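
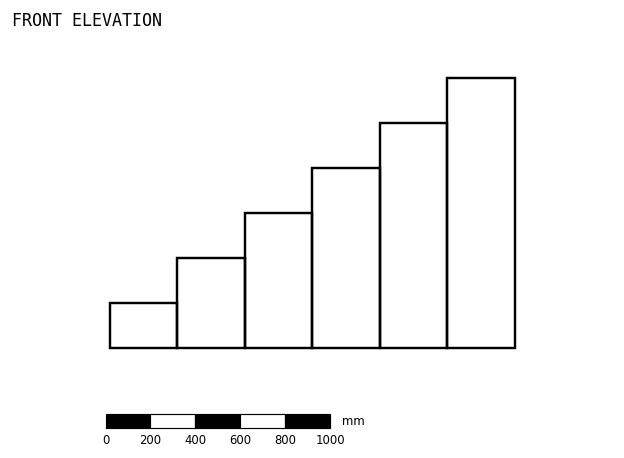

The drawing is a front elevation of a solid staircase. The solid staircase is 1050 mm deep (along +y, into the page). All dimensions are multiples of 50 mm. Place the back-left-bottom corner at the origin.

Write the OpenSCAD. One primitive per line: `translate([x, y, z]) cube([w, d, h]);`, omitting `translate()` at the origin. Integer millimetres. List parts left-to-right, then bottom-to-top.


cube([300, 1050, 200]);
translate([300, 0, 0]) cube([300, 1050, 400]);
translate([600, 0, 0]) cube([300, 1050, 600]);
translate([900, 0, 0]) cube([300, 1050, 800]);
translate([1200, 0, 0]) cube([300, 1050, 1000]);
translate([1500, 0, 0]) cube([300, 1050, 1200]);


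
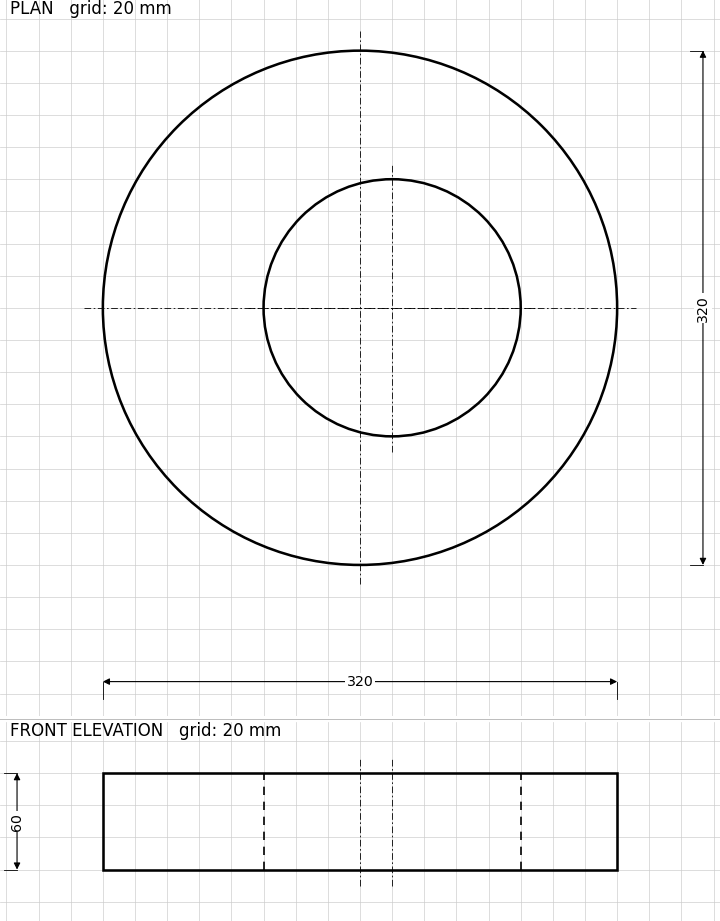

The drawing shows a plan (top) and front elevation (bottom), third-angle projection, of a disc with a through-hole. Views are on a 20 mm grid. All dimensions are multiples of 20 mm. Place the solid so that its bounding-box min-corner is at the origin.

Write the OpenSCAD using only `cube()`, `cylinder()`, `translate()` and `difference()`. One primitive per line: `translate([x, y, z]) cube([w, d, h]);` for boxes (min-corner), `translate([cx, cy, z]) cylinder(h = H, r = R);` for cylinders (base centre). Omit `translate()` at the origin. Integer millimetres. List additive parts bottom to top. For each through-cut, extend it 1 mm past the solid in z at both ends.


difference() {
  translate([160, 160, 0]) cylinder(h = 60, r = 160);
  translate([180, 160, -1]) cylinder(h = 62, r = 80);
}


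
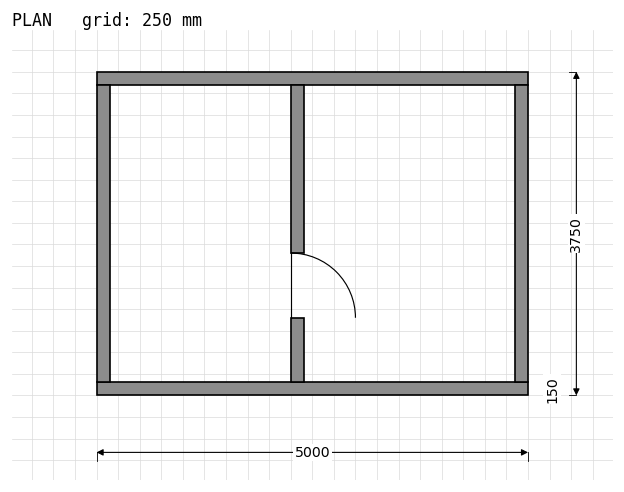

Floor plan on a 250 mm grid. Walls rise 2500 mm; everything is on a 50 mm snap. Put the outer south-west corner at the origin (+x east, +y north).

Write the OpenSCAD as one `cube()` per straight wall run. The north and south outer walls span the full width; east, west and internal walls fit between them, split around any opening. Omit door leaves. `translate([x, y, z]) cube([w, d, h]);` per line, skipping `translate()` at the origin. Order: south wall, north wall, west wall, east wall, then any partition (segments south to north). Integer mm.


cube([5000, 150, 2500]);
translate([0, 3600, 0]) cube([5000, 150, 2500]);
translate([0, 150, 0]) cube([150, 3450, 2500]);
translate([4850, 150, 0]) cube([150, 3450, 2500]);
translate([2250, 150, 0]) cube([150, 750, 2500]);
translate([2250, 1650, 0]) cube([150, 1950, 2500]);


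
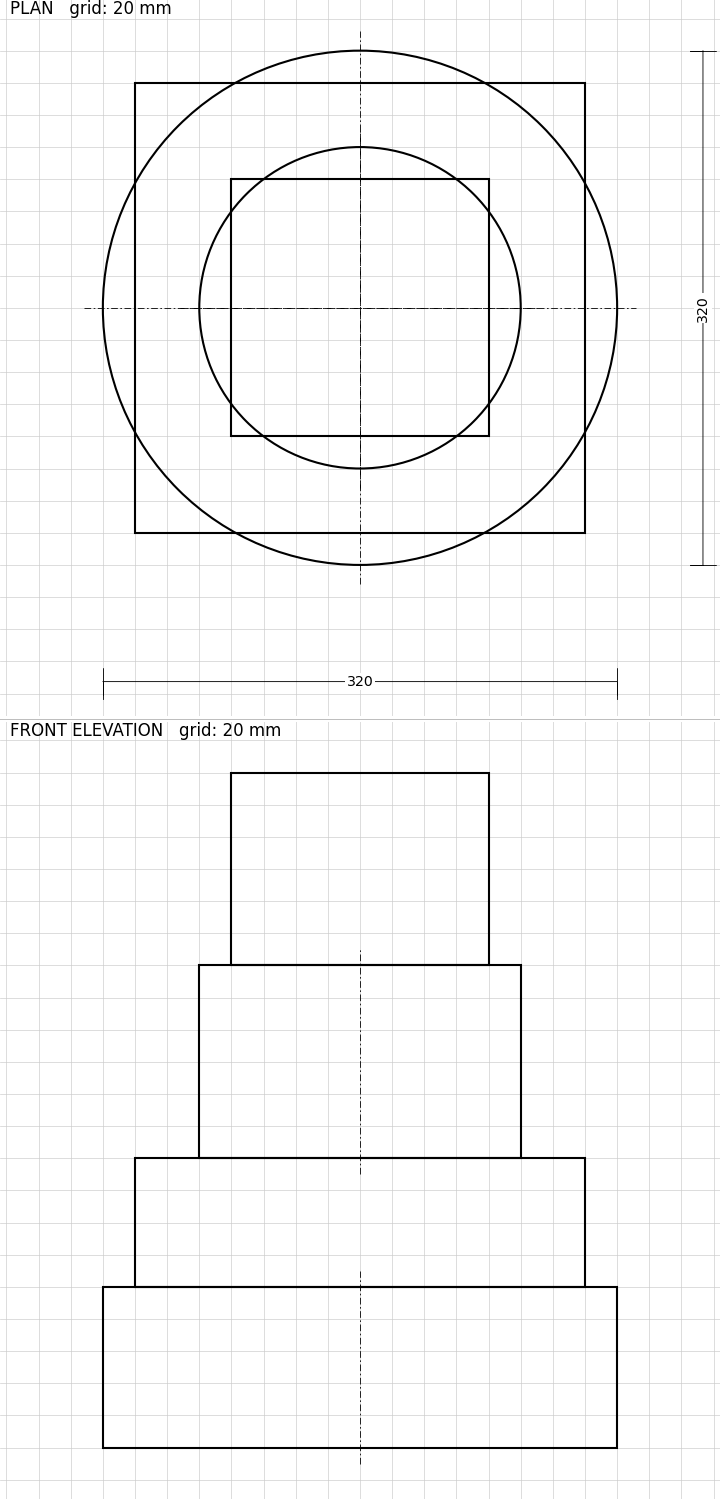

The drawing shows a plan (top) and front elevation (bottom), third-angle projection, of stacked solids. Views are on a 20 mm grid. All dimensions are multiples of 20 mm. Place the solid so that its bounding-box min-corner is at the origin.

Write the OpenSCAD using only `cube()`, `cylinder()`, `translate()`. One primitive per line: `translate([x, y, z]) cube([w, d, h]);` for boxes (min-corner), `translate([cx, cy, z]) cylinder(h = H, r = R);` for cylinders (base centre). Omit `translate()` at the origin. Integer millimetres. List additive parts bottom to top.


translate([160, 160, 0]) cylinder(h = 100, r = 160);
translate([20, 20, 100]) cube([280, 280, 80]);
translate([160, 160, 180]) cylinder(h = 120, r = 100);
translate([80, 80, 300]) cube([160, 160, 120]);


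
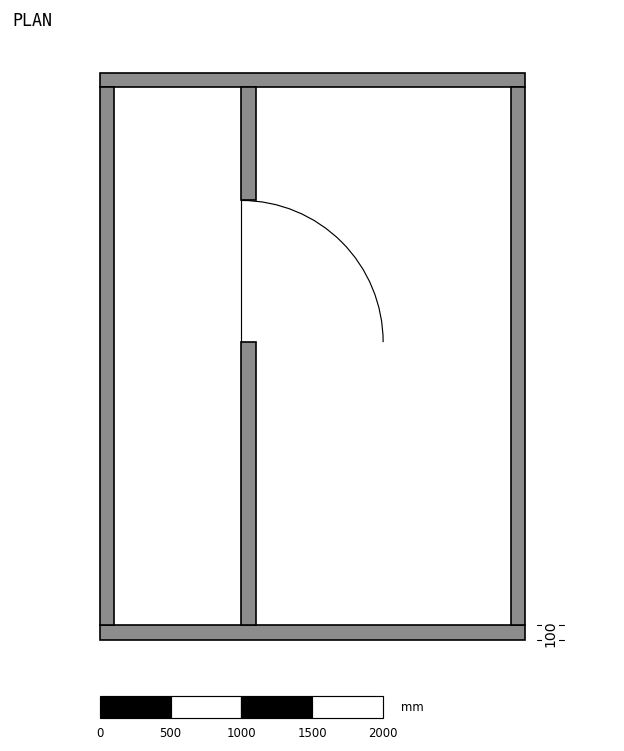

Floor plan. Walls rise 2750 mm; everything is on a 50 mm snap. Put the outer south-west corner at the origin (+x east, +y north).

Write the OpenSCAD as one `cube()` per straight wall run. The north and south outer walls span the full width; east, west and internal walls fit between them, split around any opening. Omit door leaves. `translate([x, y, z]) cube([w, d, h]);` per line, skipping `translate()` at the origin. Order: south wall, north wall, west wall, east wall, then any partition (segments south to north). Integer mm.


cube([3000, 100, 2750]);
translate([0, 3900, 0]) cube([3000, 100, 2750]);
translate([0, 100, 0]) cube([100, 3800, 2750]);
translate([2900, 100, 0]) cube([100, 3800, 2750]);
translate([1000, 100, 0]) cube([100, 2000, 2750]);
translate([1000, 3100, 0]) cube([100, 800, 2750]);


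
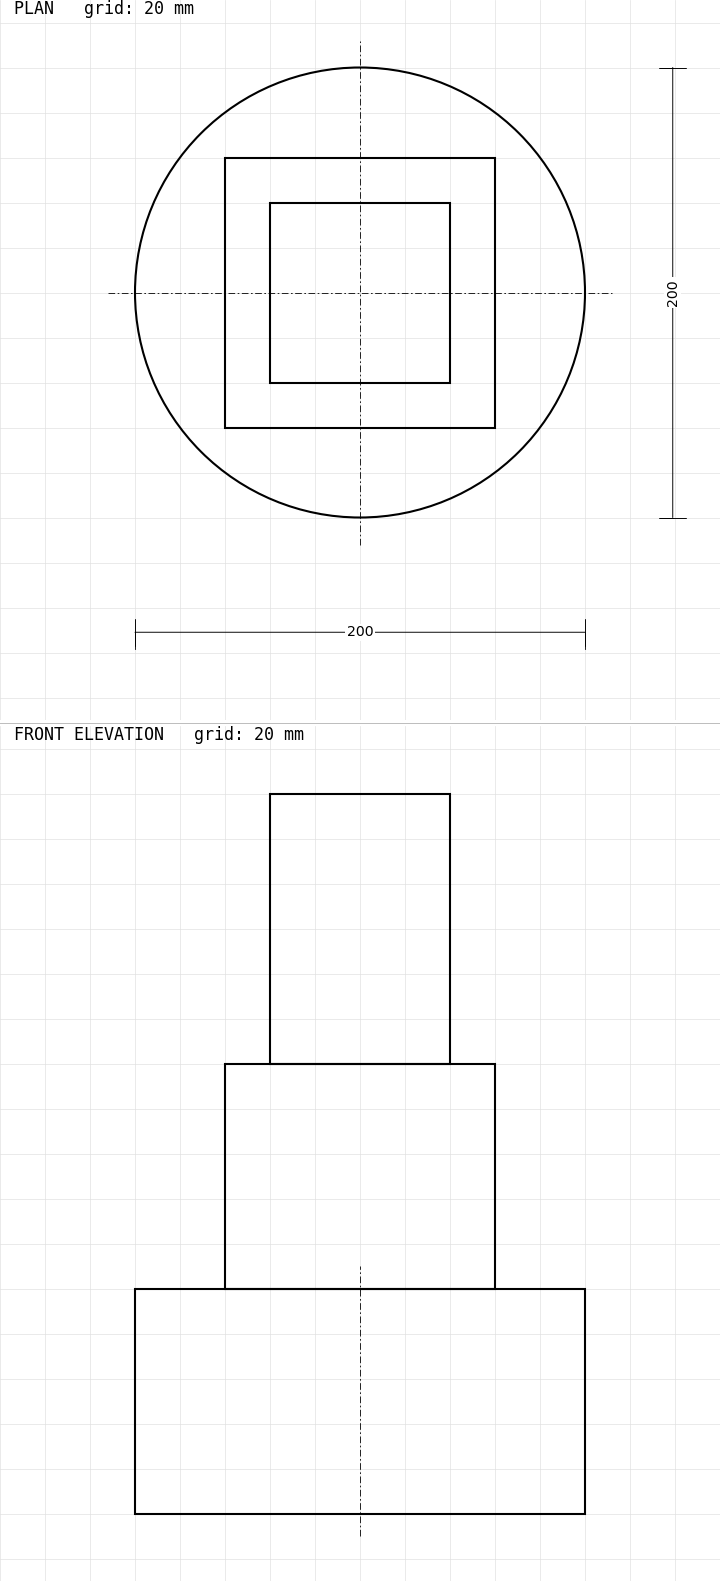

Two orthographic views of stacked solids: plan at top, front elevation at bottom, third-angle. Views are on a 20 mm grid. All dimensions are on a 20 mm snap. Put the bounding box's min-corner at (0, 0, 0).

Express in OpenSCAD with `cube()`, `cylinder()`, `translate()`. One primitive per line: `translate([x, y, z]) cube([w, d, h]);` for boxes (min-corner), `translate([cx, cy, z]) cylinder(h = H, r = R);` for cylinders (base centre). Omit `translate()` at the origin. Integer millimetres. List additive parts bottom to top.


translate([100, 100, 0]) cylinder(h = 100, r = 100);
translate([40, 40, 100]) cube([120, 120, 100]);
translate([60, 60, 200]) cube([80, 80, 120]);


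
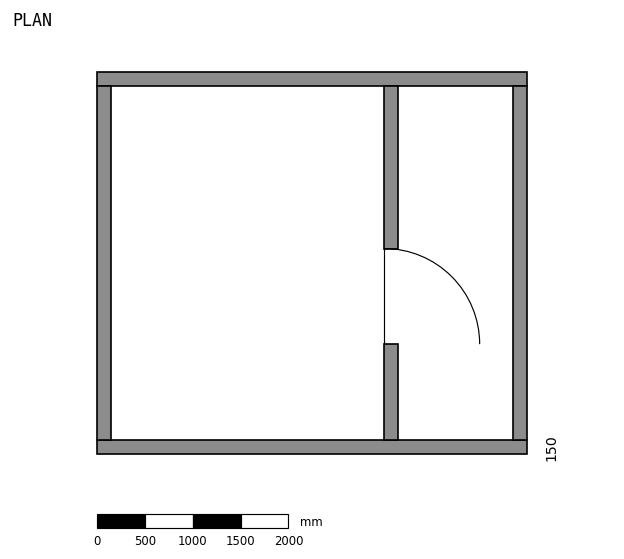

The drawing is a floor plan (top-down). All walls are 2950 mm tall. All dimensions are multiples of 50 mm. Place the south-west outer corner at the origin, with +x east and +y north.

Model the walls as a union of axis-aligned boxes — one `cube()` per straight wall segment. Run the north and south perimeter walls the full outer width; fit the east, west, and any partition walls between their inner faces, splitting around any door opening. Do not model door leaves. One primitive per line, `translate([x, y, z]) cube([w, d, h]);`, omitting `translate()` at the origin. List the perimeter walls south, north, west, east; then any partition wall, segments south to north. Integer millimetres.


cube([4500, 150, 2950]);
translate([0, 3850, 0]) cube([4500, 150, 2950]);
translate([0, 150, 0]) cube([150, 3700, 2950]);
translate([4350, 150, 0]) cube([150, 3700, 2950]);
translate([3000, 150, 0]) cube([150, 1000, 2950]);
translate([3000, 2150, 0]) cube([150, 1700, 2950]);


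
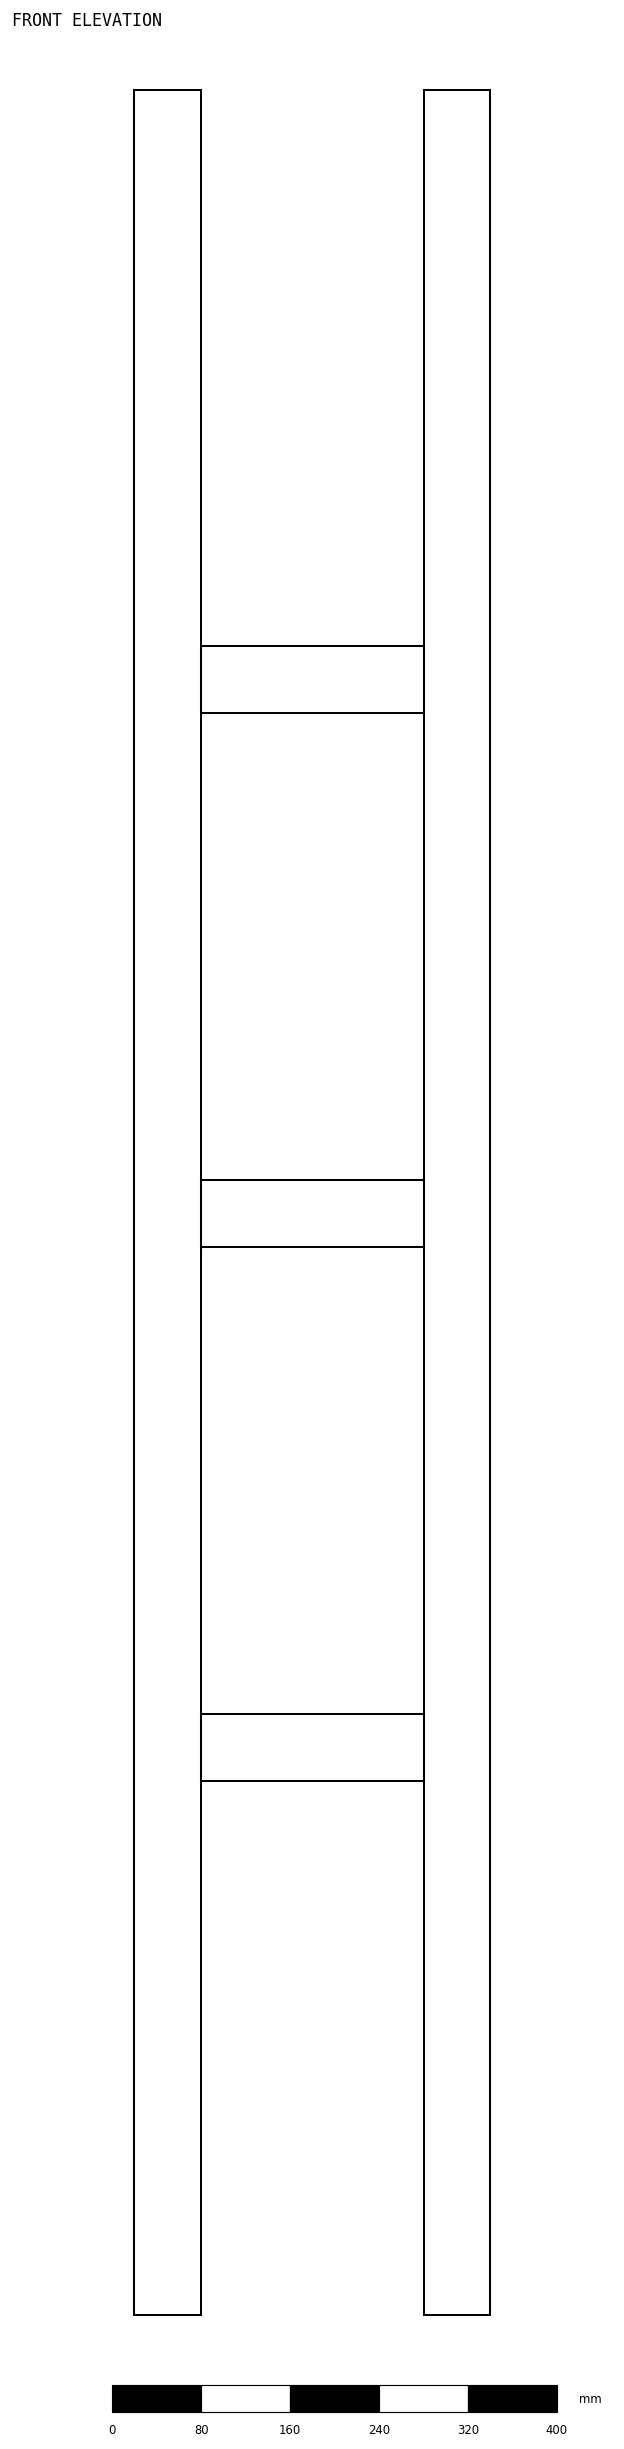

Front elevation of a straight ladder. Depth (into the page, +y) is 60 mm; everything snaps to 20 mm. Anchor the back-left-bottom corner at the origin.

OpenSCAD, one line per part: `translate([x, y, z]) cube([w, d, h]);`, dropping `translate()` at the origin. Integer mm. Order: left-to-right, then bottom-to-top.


cube([60, 60, 2000]);
translate([60, 0, 480]) cube([200, 60, 60]);
translate([60, 0, 960]) cube([200, 60, 60]);
translate([60, 0, 1440]) cube([200, 60, 60]);
translate([260, 0, 0]) cube([60, 60, 2000]);


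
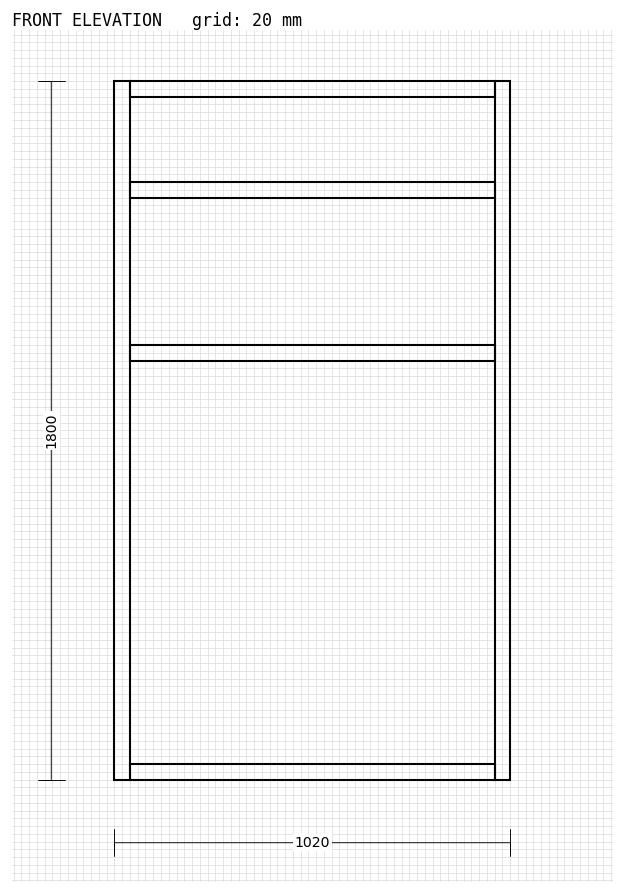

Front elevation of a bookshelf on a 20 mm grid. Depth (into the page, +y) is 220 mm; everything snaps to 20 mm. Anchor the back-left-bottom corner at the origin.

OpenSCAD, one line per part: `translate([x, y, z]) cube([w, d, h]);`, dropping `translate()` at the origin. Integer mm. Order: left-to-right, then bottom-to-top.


cube([40, 220, 1800]);
translate([40, 0, 0]) cube([940, 220, 40]);
translate([40, 0, 1080]) cube([940, 220, 40]);
translate([40, 0, 1500]) cube([940, 220, 40]);
translate([40, 0, 1760]) cube([940, 220, 40]);
translate([980, 0, 0]) cube([40, 220, 1800]);


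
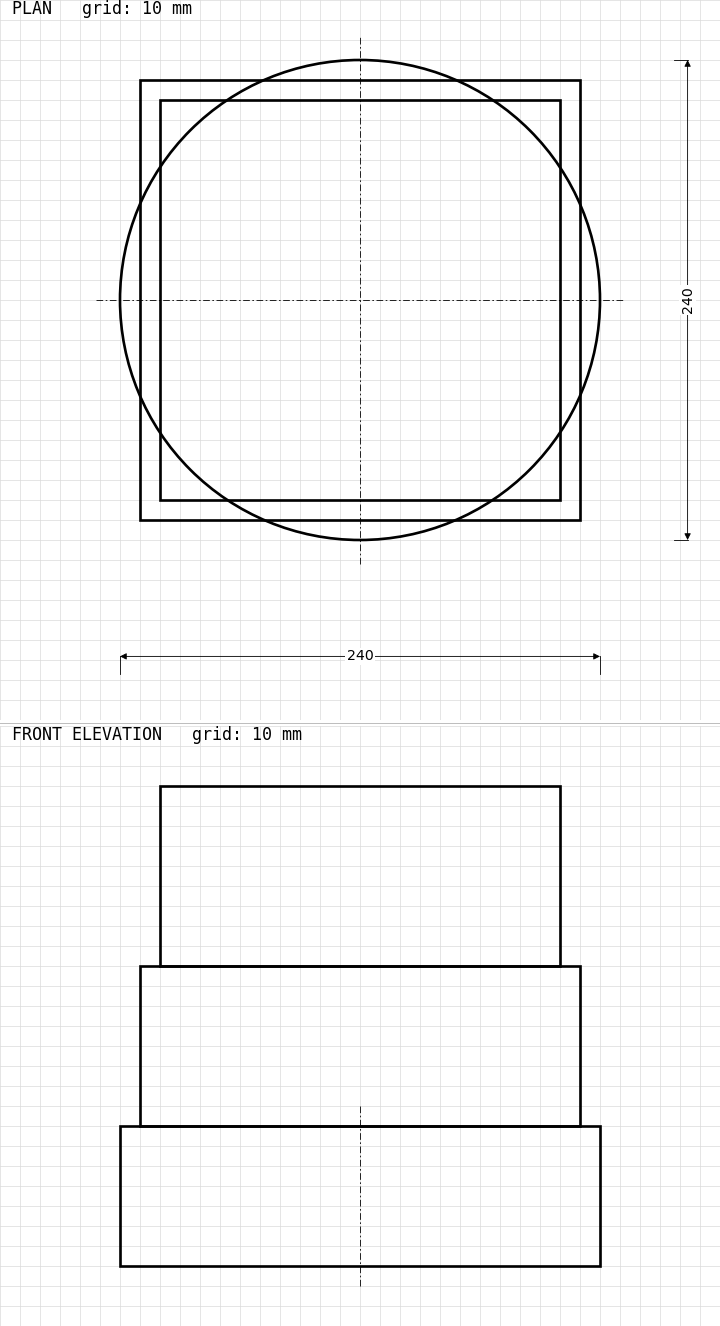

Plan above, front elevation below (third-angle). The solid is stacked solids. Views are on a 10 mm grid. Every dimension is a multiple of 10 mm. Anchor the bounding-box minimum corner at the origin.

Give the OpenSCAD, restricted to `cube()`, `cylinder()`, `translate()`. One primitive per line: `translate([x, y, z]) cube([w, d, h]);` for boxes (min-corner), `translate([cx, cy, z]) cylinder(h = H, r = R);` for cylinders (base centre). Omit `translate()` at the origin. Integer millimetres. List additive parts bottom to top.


translate([120, 120, 0]) cylinder(h = 70, r = 120);
translate([10, 10, 70]) cube([220, 220, 80]);
translate([20, 20, 150]) cube([200, 200, 90]);


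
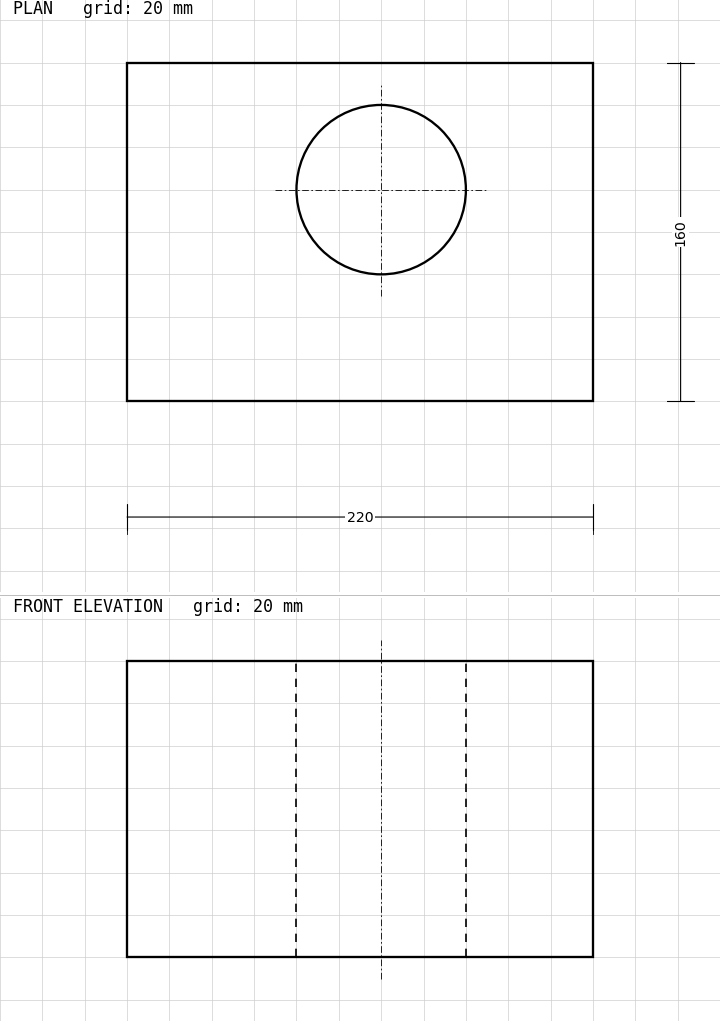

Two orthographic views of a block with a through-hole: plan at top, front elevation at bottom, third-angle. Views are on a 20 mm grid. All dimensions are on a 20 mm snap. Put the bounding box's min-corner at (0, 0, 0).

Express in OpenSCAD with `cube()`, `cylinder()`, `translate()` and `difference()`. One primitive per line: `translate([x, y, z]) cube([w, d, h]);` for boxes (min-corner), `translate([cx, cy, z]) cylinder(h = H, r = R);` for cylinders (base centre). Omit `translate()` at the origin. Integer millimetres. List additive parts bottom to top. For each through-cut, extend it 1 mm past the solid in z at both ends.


difference() {
  cube([220, 160, 140]);
  translate([120, 100, -1]) cylinder(h = 142, r = 40);
}


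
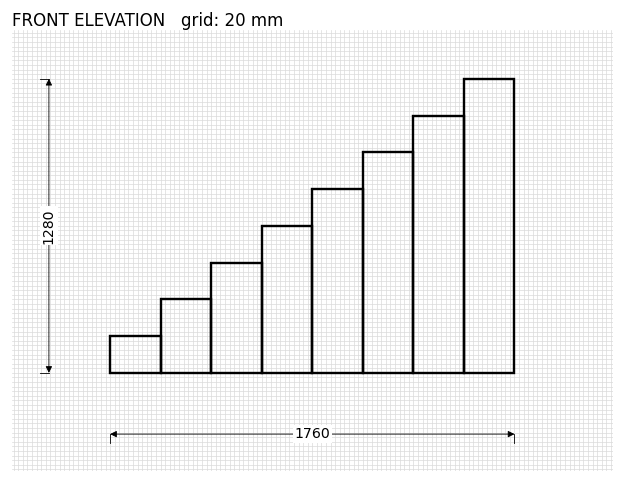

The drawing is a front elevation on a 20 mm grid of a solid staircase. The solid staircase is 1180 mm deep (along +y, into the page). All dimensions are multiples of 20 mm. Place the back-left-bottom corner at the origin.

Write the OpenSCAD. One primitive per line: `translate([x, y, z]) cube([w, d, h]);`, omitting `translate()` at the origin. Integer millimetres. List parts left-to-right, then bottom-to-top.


cube([220, 1180, 160]);
translate([220, 0, 0]) cube([220, 1180, 320]);
translate([440, 0, 0]) cube([220, 1180, 480]);
translate([660, 0, 0]) cube([220, 1180, 640]);
translate([880, 0, 0]) cube([220, 1180, 800]);
translate([1100, 0, 0]) cube([220, 1180, 960]);
translate([1320, 0, 0]) cube([220, 1180, 1120]);
translate([1540, 0, 0]) cube([220, 1180, 1280]);


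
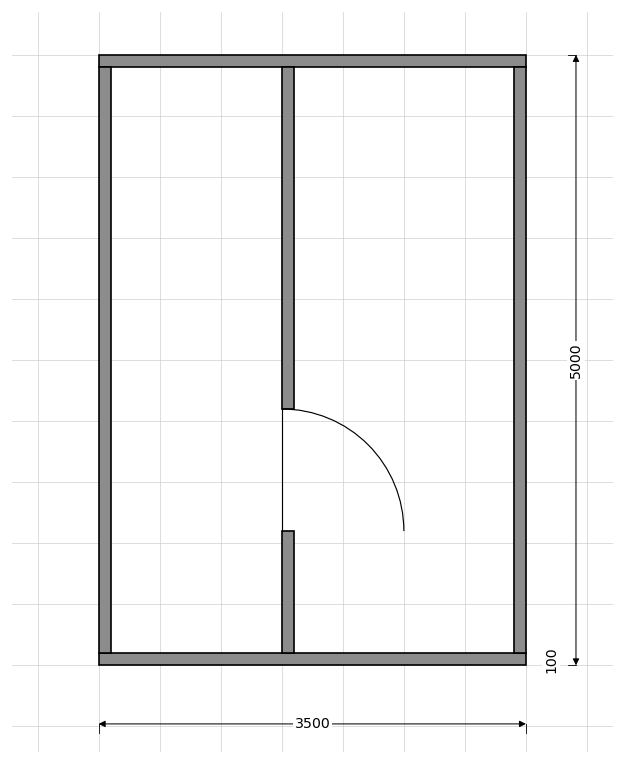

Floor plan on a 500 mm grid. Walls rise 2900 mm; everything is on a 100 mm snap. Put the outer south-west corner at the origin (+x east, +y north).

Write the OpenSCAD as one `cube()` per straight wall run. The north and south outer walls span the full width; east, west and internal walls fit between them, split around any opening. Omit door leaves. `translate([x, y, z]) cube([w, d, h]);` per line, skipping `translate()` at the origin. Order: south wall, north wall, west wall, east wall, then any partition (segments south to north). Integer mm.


cube([3500, 100, 2900]);
translate([0, 4900, 0]) cube([3500, 100, 2900]);
translate([0, 100, 0]) cube([100, 4800, 2900]);
translate([3400, 100, 0]) cube([100, 4800, 2900]);
translate([1500, 100, 0]) cube([100, 1000, 2900]);
translate([1500, 2100, 0]) cube([100, 2800, 2900]);


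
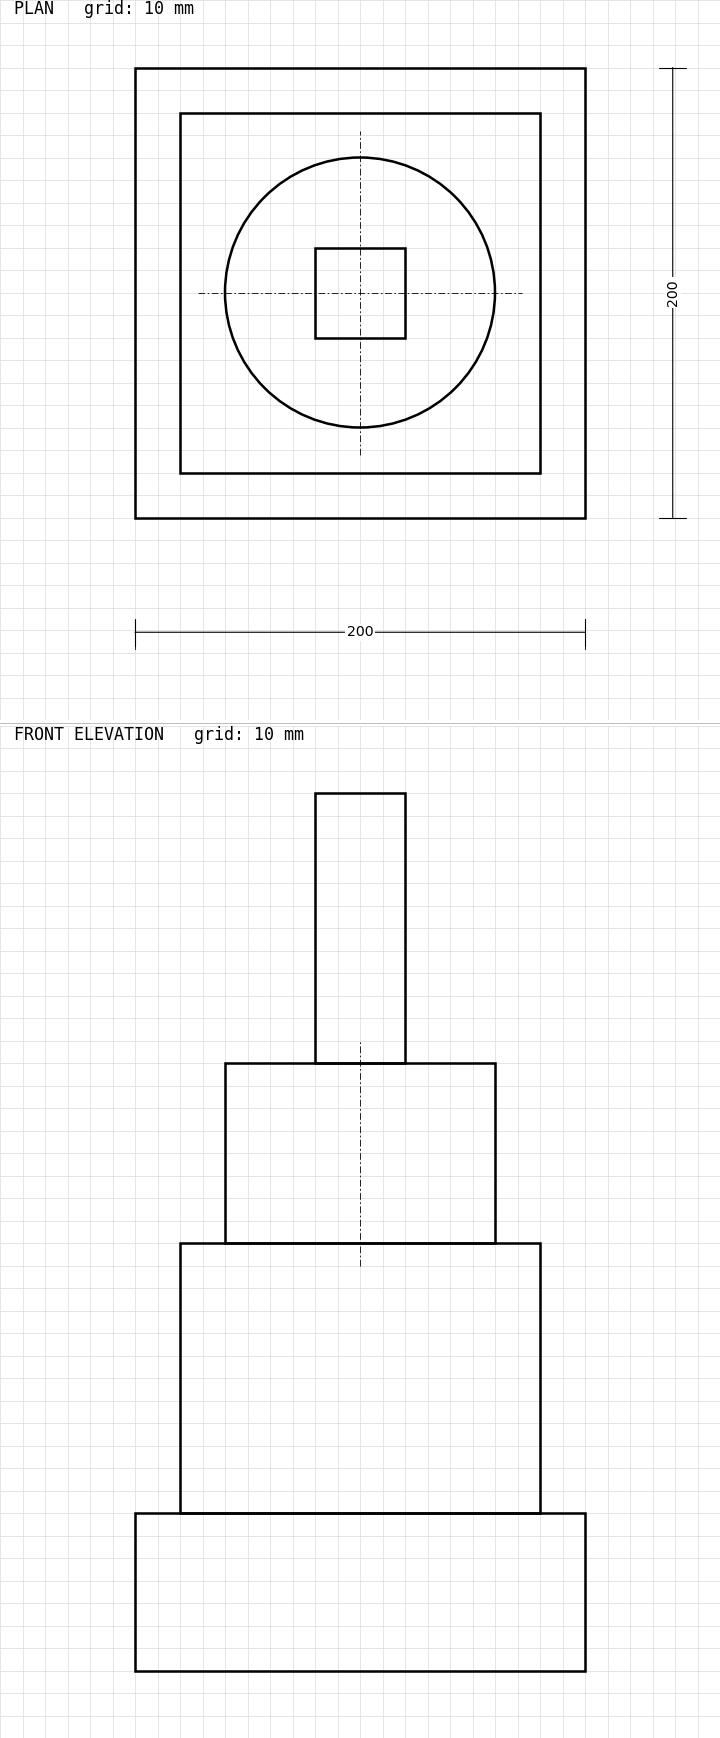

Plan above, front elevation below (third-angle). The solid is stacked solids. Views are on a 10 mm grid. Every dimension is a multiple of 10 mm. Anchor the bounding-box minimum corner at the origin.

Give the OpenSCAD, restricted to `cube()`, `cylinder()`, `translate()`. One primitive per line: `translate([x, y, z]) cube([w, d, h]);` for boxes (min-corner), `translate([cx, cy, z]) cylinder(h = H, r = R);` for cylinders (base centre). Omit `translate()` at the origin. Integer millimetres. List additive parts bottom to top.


cube([200, 200, 70]);
translate([20, 20, 70]) cube([160, 160, 120]);
translate([100, 100, 190]) cylinder(h = 80, r = 60);
translate([80, 80, 270]) cube([40, 40, 120]);


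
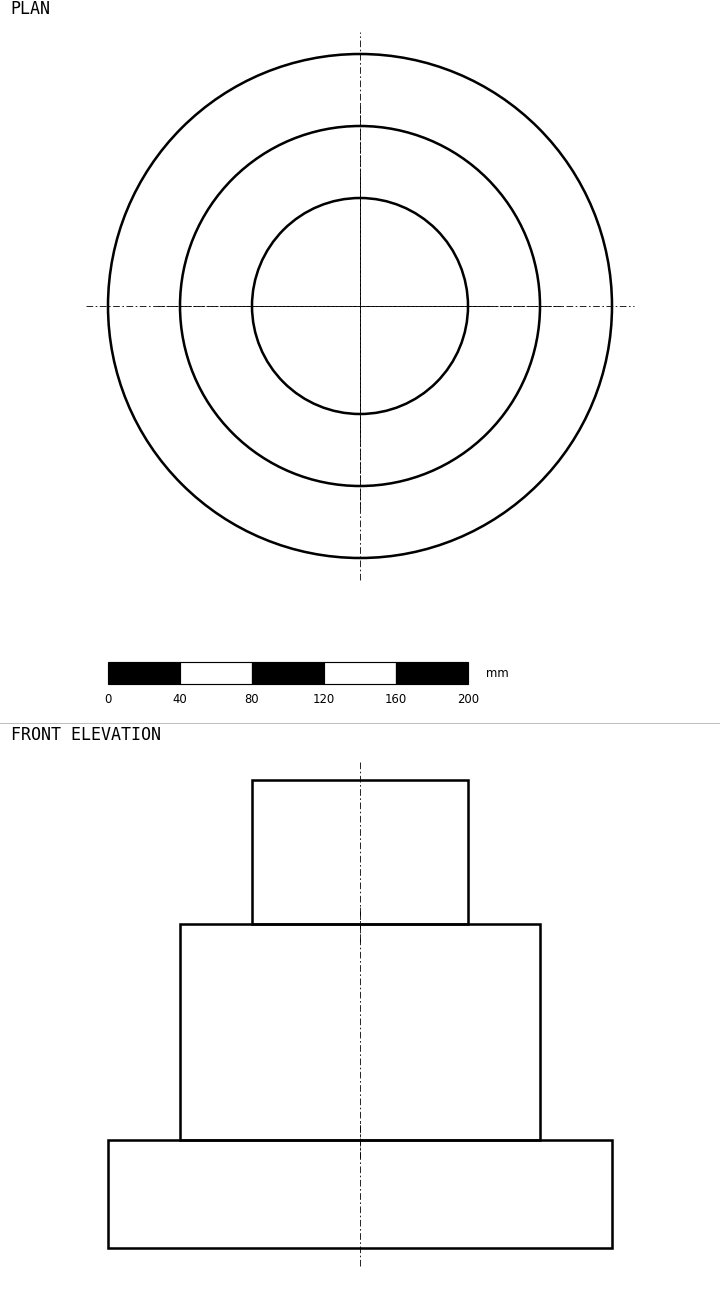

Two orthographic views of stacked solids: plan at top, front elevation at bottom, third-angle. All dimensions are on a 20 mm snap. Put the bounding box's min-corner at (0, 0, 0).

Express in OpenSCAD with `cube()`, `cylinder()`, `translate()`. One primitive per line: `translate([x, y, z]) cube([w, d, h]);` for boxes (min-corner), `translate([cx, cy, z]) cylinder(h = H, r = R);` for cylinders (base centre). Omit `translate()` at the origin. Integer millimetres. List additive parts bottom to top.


translate([140, 140, 0]) cylinder(h = 60, r = 140);
translate([140, 140, 60]) cylinder(h = 120, r = 100);
translate([140, 140, 180]) cylinder(h = 80, r = 60);


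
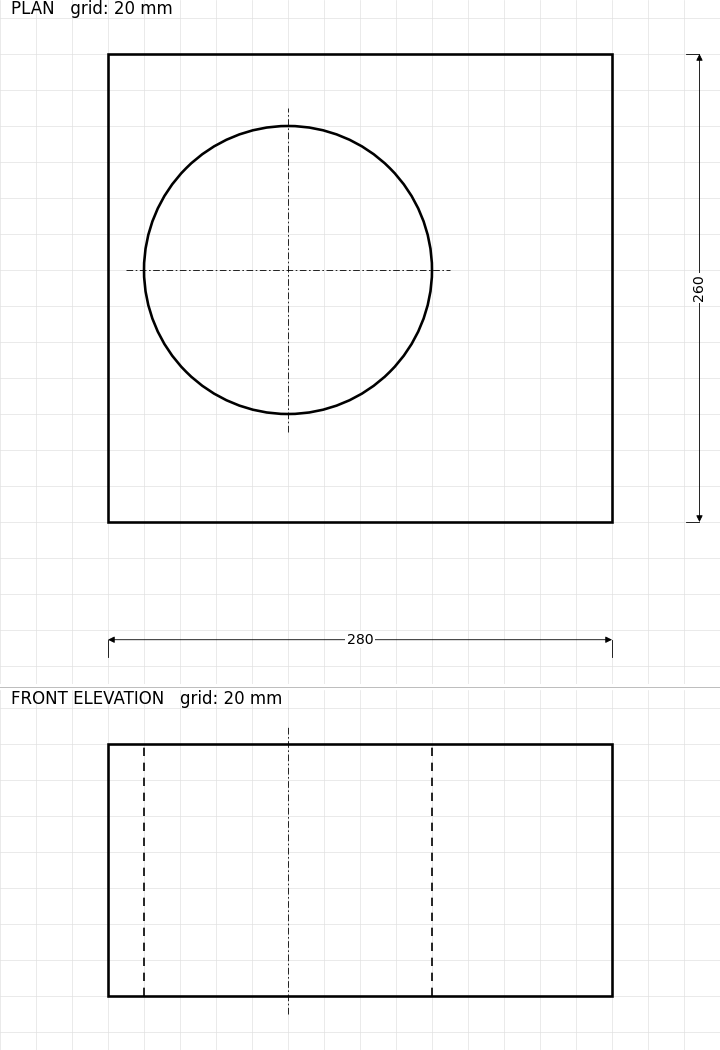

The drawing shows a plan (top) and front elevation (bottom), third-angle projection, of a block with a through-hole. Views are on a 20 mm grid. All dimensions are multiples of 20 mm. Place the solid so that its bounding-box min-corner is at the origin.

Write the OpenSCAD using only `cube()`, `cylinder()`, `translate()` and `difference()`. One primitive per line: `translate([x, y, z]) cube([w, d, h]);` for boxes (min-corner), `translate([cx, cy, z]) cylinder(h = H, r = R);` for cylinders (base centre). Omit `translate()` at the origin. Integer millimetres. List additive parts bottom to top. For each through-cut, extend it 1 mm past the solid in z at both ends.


difference() {
  cube([280, 260, 140]);
  translate([100, 140, -1]) cylinder(h = 142, r = 80);
}


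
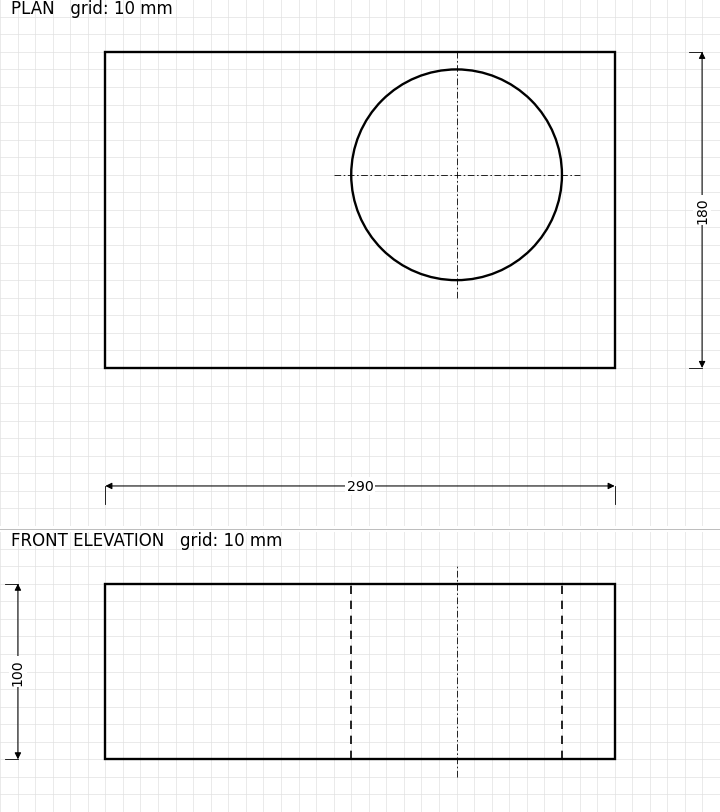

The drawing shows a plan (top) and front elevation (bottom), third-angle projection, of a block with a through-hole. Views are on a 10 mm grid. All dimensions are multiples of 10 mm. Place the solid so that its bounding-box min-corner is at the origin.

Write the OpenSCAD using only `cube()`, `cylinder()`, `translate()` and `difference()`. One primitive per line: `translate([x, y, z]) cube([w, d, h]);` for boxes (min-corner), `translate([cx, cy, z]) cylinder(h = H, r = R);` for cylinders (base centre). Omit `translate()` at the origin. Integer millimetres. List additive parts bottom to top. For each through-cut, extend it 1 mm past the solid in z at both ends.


difference() {
  cube([290, 180, 100]);
  translate([200, 110, -1]) cylinder(h = 102, r = 60);
}


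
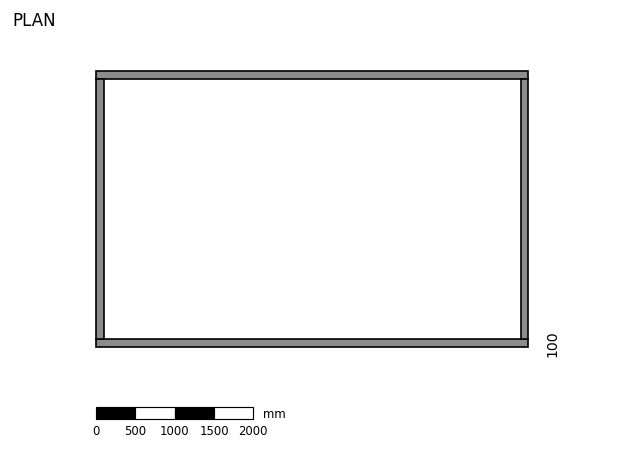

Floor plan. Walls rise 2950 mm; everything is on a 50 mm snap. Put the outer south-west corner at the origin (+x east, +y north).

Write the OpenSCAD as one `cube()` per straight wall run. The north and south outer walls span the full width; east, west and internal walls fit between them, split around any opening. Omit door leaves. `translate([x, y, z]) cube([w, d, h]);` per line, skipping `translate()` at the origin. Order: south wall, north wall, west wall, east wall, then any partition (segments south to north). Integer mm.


cube([5500, 100, 2950]);
translate([0, 3400, 0]) cube([5500, 100, 2950]);
translate([0, 100, 0]) cube([100, 3300, 2950]);
translate([5400, 100, 0]) cube([100, 3300, 2950]);


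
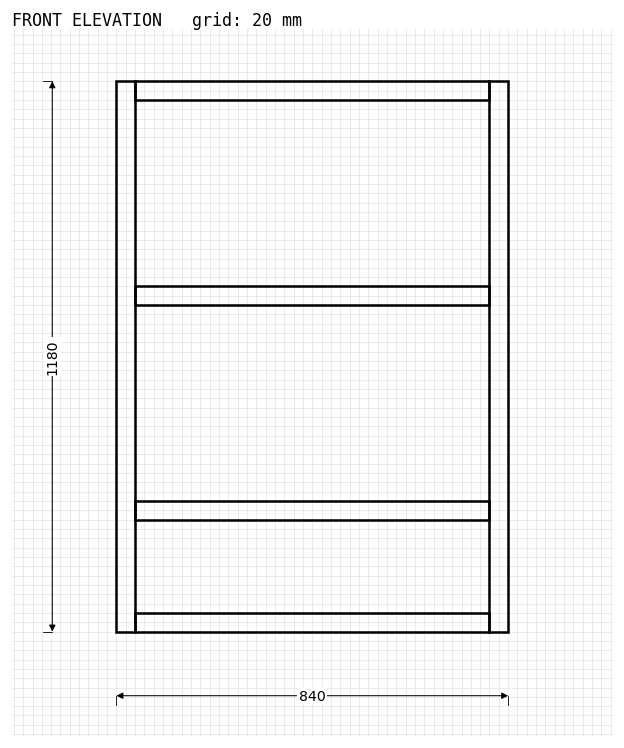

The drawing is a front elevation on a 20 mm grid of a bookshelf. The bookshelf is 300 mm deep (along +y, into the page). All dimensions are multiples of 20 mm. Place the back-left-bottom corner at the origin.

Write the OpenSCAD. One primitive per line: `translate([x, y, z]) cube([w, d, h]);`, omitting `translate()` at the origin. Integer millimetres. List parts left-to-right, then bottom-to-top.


cube([40, 300, 1180]);
translate([40, 0, 0]) cube([760, 300, 40]);
translate([40, 0, 240]) cube([760, 300, 40]);
translate([40, 0, 700]) cube([760, 300, 40]);
translate([40, 0, 1140]) cube([760, 300, 40]);
translate([800, 0, 0]) cube([40, 300, 1180]);


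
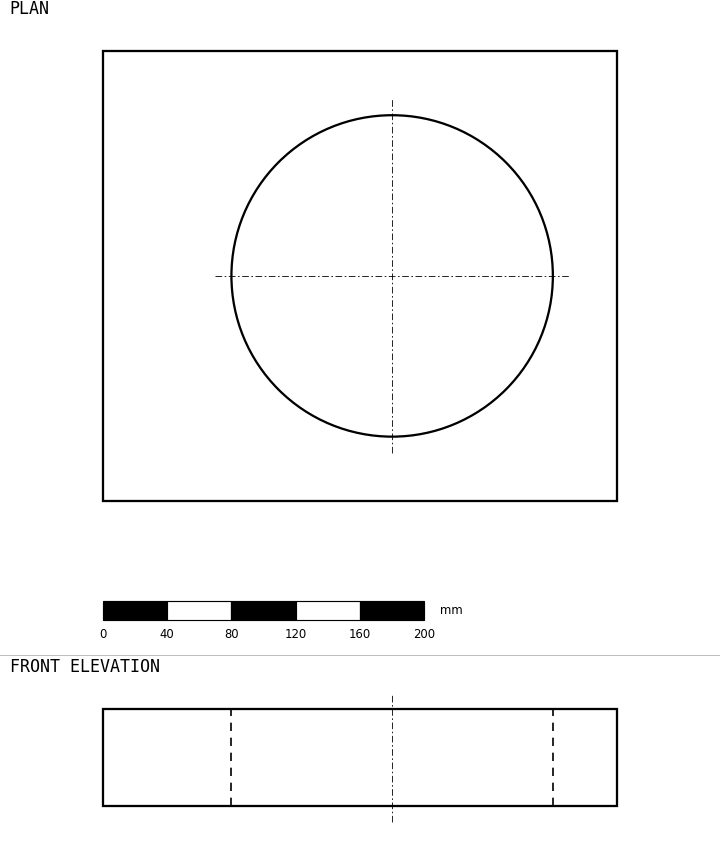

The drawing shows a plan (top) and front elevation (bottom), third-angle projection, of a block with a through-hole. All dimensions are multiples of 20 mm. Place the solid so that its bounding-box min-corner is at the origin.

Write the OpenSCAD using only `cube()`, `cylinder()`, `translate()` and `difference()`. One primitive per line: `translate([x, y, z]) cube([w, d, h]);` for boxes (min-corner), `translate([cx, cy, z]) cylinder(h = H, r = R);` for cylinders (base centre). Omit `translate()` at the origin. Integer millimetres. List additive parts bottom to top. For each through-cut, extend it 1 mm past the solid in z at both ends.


difference() {
  cube([320, 280, 60]);
  translate([180, 140, -1]) cylinder(h = 62, r = 100);
}


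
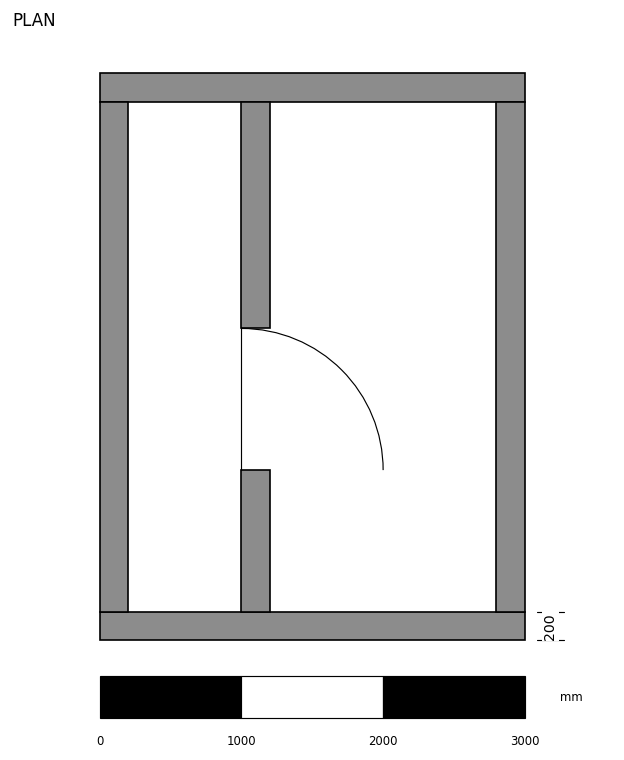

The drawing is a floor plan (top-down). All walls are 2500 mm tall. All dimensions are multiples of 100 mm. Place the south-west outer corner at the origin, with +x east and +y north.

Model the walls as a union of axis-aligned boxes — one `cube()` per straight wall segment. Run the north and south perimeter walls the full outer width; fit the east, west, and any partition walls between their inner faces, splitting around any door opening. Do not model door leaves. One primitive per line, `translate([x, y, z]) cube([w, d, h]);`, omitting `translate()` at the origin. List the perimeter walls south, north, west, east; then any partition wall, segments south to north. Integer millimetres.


cube([3000, 200, 2500]);
translate([0, 3800, 0]) cube([3000, 200, 2500]);
translate([0, 200, 0]) cube([200, 3600, 2500]);
translate([2800, 200, 0]) cube([200, 3600, 2500]);
translate([1000, 200, 0]) cube([200, 1000, 2500]);
translate([1000, 2200, 0]) cube([200, 1600, 2500]);


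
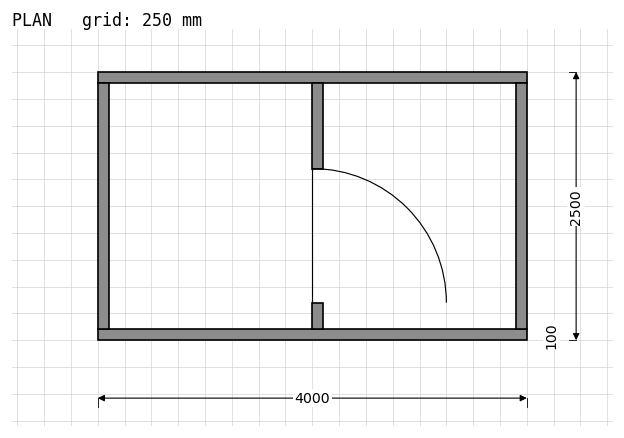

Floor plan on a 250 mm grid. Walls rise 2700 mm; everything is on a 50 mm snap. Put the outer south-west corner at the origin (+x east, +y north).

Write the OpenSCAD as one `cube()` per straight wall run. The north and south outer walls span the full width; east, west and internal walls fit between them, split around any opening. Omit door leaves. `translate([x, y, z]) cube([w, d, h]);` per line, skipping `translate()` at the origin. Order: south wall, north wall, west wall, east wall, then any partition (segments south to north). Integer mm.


cube([4000, 100, 2700]);
translate([0, 2400, 0]) cube([4000, 100, 2700]);
translate([0, 100, 0]) cube([100, 2300, 2700]);
translate([3900, 100, 0]) cube([100, 2300, 2700]);
translate([2000, 100, 0]) cube([100, 250, 2700]);
translate([2000, 1600, 0]) cube([100, 800, 2700]);


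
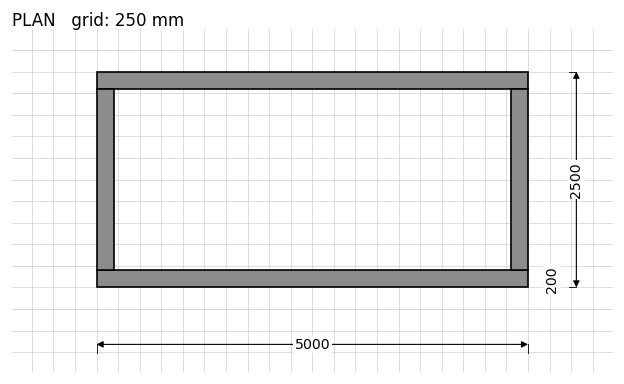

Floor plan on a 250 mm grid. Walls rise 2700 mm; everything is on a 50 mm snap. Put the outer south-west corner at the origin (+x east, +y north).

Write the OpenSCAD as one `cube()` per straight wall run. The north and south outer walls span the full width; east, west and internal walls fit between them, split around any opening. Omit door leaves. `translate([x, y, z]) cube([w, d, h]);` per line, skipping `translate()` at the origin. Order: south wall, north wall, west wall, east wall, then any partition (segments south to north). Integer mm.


cube([5000, 200, 2700]);
translate([0, 2300, 0]) cube([5000, 200, 2700]);
translate([0, 200, 0]) cube([200, 2100, 2700]);
translate([4800, 200, 0]) cube([200, 2100, 2700]);


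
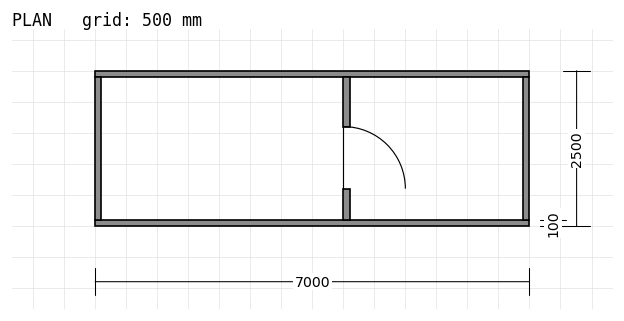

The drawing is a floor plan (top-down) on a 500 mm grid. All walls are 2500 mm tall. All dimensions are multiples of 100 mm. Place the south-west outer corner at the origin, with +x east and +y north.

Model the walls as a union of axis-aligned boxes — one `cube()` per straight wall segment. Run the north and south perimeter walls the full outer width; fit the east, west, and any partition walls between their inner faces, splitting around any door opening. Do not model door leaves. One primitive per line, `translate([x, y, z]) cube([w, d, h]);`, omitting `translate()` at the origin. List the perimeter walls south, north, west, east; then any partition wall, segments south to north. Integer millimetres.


cube([7000, 100, 2500]);
translate([0, 2400, 0]) cube([7000, 100, 2500]);
translate([0, 100, 0]) cube([100, 2300, 2500]);
translate([6900, 100, 0]) cube([100, 2300, 2500]);
translate([4000, 100, 0]) cube([100, 500, 2500]);
translate([4000, 1600, 0]) cube([100, 800, 2500]);


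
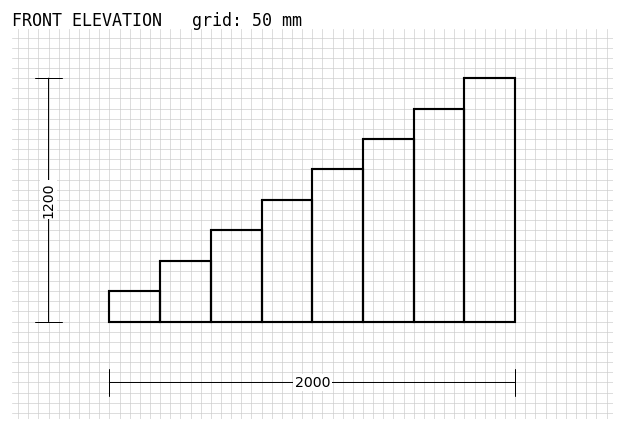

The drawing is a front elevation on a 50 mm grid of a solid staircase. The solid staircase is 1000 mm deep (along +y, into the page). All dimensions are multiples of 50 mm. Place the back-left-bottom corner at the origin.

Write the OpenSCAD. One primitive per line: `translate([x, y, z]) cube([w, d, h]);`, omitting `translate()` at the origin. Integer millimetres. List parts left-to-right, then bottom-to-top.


cube([250, 1000, 150]);
translate([250, 0, 0]) cube([250, 1000, 300]);
translate([500, 0, 0]) cube([250, 1000, 450]);
translate([750, 0, 0]) cube([250, 1000, 600]);
translate([1000, 0, 0]) cube([250, 1000, 750]);
translate([1250, 0, 0]) cube([250, 1000, 900]);
translate([1500, 0, 0]) cube([250, 1000, 1050]);
translate([1750, 0, 0]) cube([250, 1000, 1200]);


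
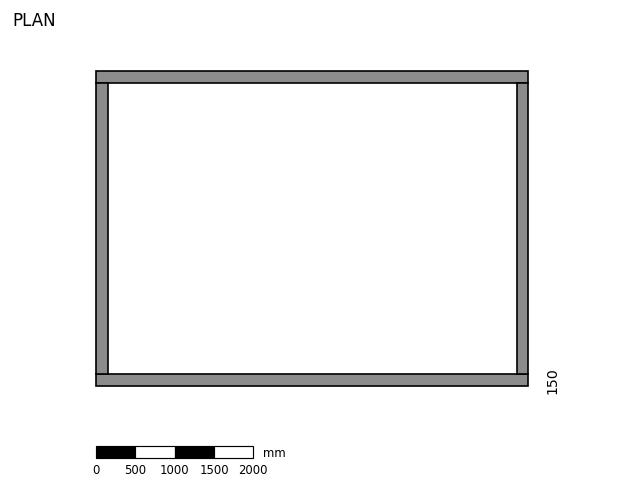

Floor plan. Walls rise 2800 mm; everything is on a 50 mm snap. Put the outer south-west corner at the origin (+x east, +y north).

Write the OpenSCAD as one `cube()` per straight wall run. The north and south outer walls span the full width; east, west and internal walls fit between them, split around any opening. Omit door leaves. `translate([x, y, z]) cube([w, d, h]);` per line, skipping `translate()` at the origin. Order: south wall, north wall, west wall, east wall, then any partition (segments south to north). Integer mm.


cube([5500, 150, 2800]);
translate([0, 3850, 0]) cube([5500, 150, 2800]);
translate([0, 150, 0]) cube([150, 3700, 2800]);
translate([5350, 150, 0]) cube([150, 3700, 2800]);


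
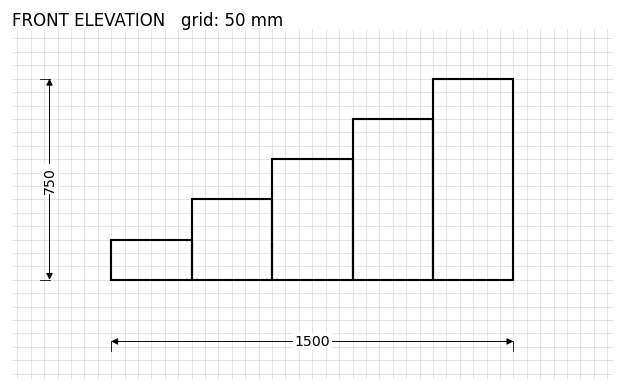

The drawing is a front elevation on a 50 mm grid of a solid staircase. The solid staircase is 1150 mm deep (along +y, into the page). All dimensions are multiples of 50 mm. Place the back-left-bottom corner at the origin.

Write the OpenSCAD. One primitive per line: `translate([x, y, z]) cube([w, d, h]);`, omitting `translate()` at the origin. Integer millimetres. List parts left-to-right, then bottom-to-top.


cube([300, 1150, 150]);
translate([300, 0, 0]) cube([300, 1150, 300]);
translate([600, 0, 0]) cube([300, 1150, 450]);
translate([900, 0, 0]) cube([300, 1150, 600]);
translate([1200, 0, 0]) cube([300, 1150, 750]);


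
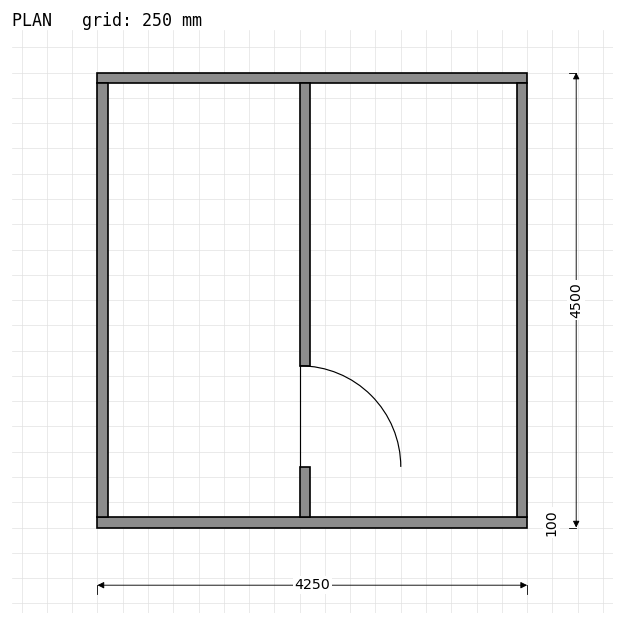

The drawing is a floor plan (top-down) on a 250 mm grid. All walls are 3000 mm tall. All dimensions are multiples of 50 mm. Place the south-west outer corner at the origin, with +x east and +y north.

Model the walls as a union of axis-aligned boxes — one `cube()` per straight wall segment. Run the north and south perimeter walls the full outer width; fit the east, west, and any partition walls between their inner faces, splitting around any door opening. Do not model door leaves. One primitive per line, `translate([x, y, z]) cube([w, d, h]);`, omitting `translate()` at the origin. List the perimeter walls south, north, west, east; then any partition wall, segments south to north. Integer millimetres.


cube([4250, 100, 3000]);
translate([0, 4400, 0]) cube([4250, 100, 3000]);
translate([0, 100, 0]) cube([100, 4300, 3000]);
translate([4150, 100, 0]) cube([100, 4300, 3000]);
translate([2000, 100, 0]) cube([100, 500, 3000]);
translate([2000, 1600, 0]) cube([100, 2800, 3000]);


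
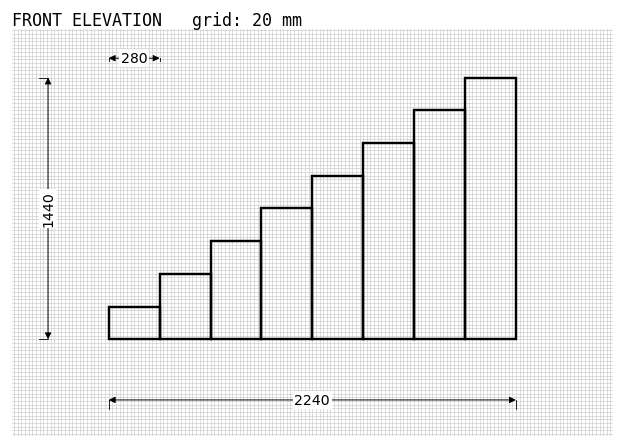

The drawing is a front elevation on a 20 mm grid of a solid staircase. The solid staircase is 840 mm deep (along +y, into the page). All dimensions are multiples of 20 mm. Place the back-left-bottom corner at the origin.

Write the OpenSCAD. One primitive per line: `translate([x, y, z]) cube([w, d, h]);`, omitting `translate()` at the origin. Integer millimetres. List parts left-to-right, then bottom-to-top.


cube([280, 840, 180]);
translate([280, 0, 0]) cube([280, 840, 360]);
translate([560, 0, 0]) cube([280, 840, 540]);
translate([840, 0, 0]) cube([280, 840, 720]);
translate([1120, 0, 0]) cube([280, 840, 900]);
translate([1400, 0, 0]) cube([280, 840, 1080]);
translate([1680, 0, 0]) cube([280, 840, 1260]);
translate([1960, 0, 0]) cube([280, 840, 1440]);


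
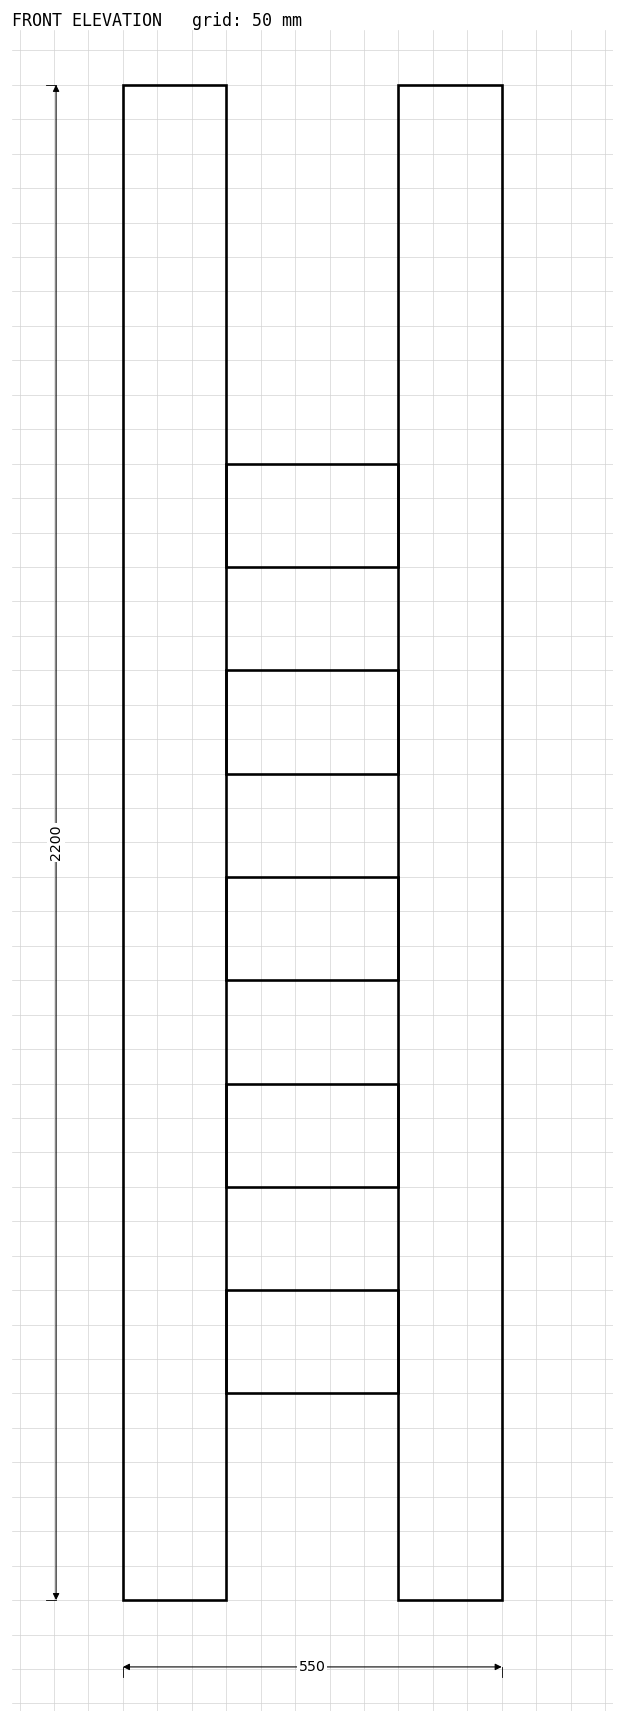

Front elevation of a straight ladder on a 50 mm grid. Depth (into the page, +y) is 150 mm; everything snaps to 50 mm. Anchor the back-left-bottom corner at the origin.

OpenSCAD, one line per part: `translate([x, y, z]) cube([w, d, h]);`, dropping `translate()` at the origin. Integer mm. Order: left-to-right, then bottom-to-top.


cube([150, 150, 2200]);
translate([150, 0, 300]) cube([250, 150, 150]);
translate([150, 0, 600]) cube([250, 150, 150]);
translate([150, 0, 900]) cube([250, 150, 150]);
translate([150, 0, 1200]) cube([250, 150, 150]);
translate([150, 0, 1500]) cube([250, 150, 150]);
translate([400, 0, 0]) cube([150, 150, 2200]);


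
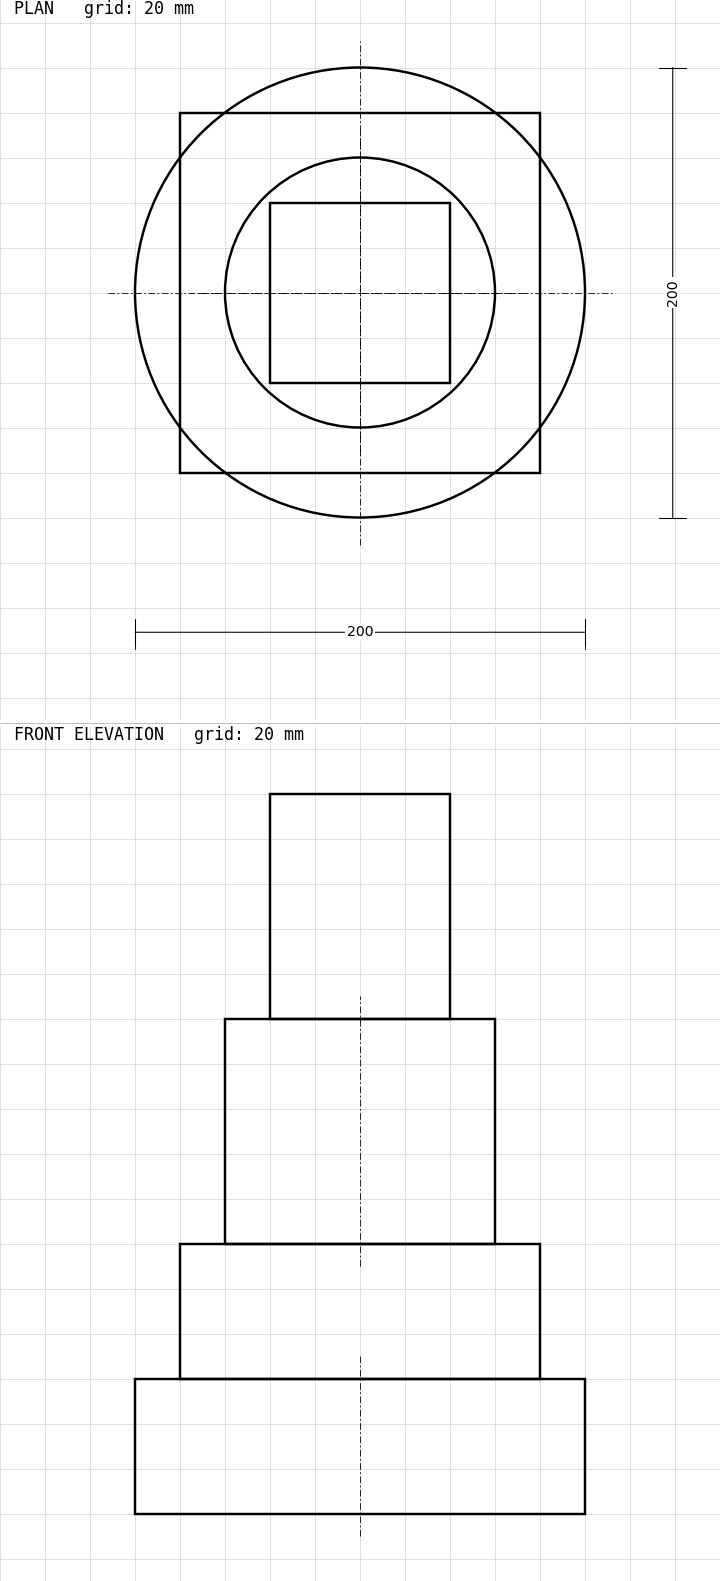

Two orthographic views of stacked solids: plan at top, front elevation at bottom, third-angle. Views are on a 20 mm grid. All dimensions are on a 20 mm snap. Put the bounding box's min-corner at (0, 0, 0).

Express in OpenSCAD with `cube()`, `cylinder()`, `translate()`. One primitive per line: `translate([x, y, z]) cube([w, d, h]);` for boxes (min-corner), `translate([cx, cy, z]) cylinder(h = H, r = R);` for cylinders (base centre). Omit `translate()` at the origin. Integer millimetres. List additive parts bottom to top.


translate([100, 100, 0]) cylinder(h = 60, r = 100);
translate([20, 20, 60]) cube([160, 160, 60]);
translate([100, 100, 120]) cylinder(h = 100, r = 60);
translate([60, 60, 220]) cube([80, 80, 100]);


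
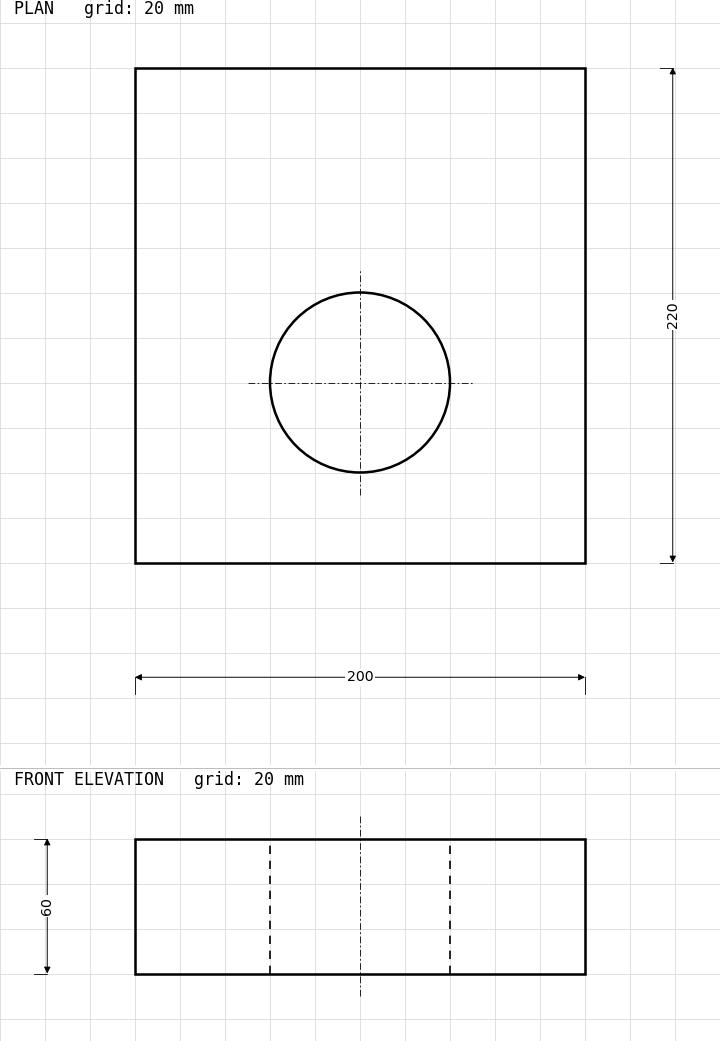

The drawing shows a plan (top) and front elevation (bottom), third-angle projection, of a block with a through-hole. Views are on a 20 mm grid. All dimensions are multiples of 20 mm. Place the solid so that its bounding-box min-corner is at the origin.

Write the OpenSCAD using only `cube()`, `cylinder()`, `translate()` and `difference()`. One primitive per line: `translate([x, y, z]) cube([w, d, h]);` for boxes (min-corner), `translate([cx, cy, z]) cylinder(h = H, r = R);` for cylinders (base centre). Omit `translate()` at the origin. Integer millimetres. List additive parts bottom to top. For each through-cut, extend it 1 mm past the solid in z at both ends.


difference() {
  cube([200, 220, 60]);
  translate([100, 80, -1]) cylinder(h = 62, r = 40);
}


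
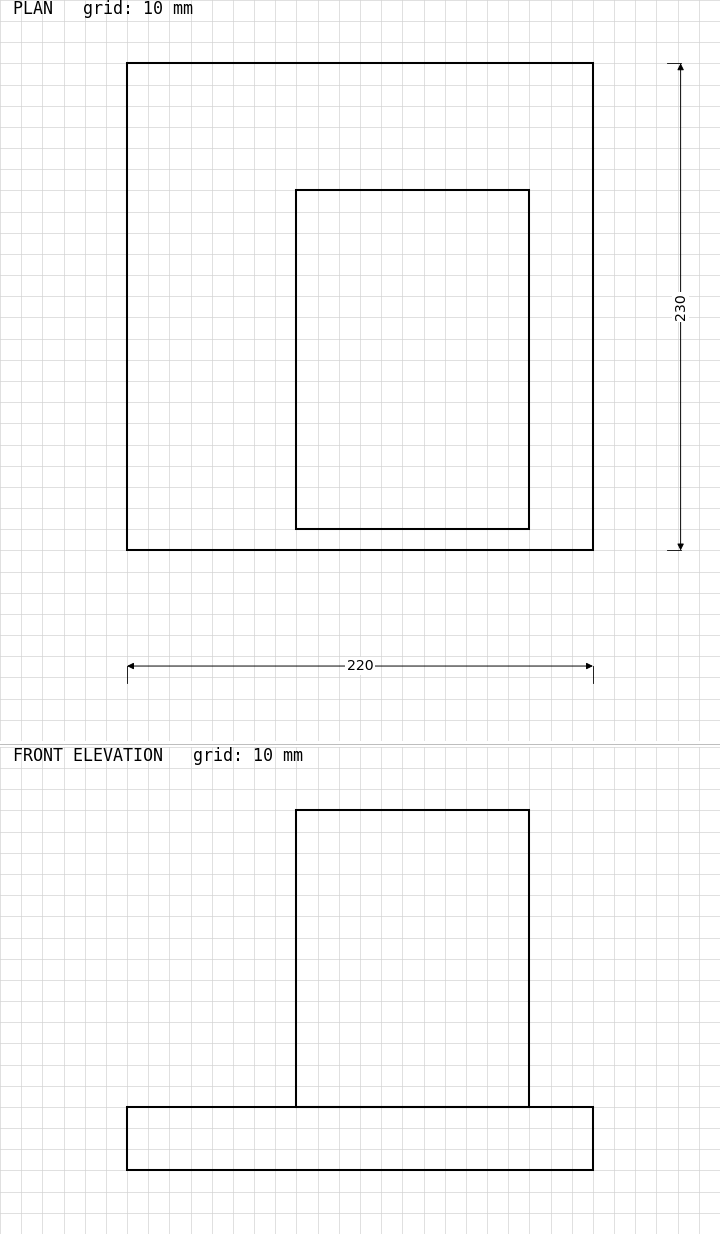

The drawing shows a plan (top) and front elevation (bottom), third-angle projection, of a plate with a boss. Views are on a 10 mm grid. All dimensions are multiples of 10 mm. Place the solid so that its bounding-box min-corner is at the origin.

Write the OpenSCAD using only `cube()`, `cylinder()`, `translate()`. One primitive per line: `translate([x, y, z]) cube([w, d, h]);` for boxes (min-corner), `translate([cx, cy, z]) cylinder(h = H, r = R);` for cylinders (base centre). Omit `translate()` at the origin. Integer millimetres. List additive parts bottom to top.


cube([220, 230, 30]);
translate([80, 10, 30]) cube([110, 160, 140]);


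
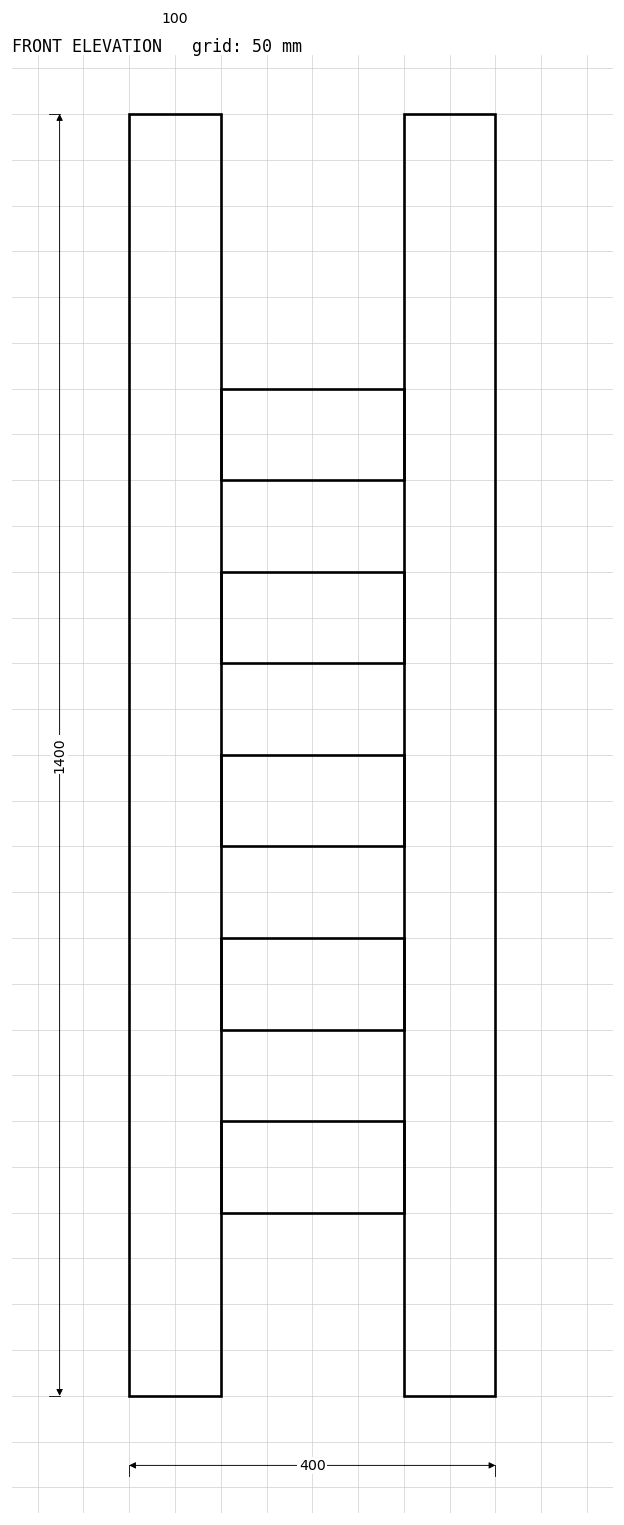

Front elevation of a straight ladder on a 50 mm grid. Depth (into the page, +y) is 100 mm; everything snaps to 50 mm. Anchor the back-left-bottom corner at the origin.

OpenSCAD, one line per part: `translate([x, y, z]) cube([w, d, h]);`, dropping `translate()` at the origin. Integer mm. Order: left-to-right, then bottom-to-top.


cube([100, 100, 1400]);
translate([100, 0, 200]) cube([200, 100, 100]);
translate([100, 0, 400]) cube([200, 100, 100]);
translate([100, 0, 600]) cube([200, 100, 100]);
translate([100, 0, 800]) cube([200, 100, 100]);
translate([100, 0, 1000]) cube([200, 100, 100]);
translate([300, 0, 0]) cube([100, 100, 1400]);


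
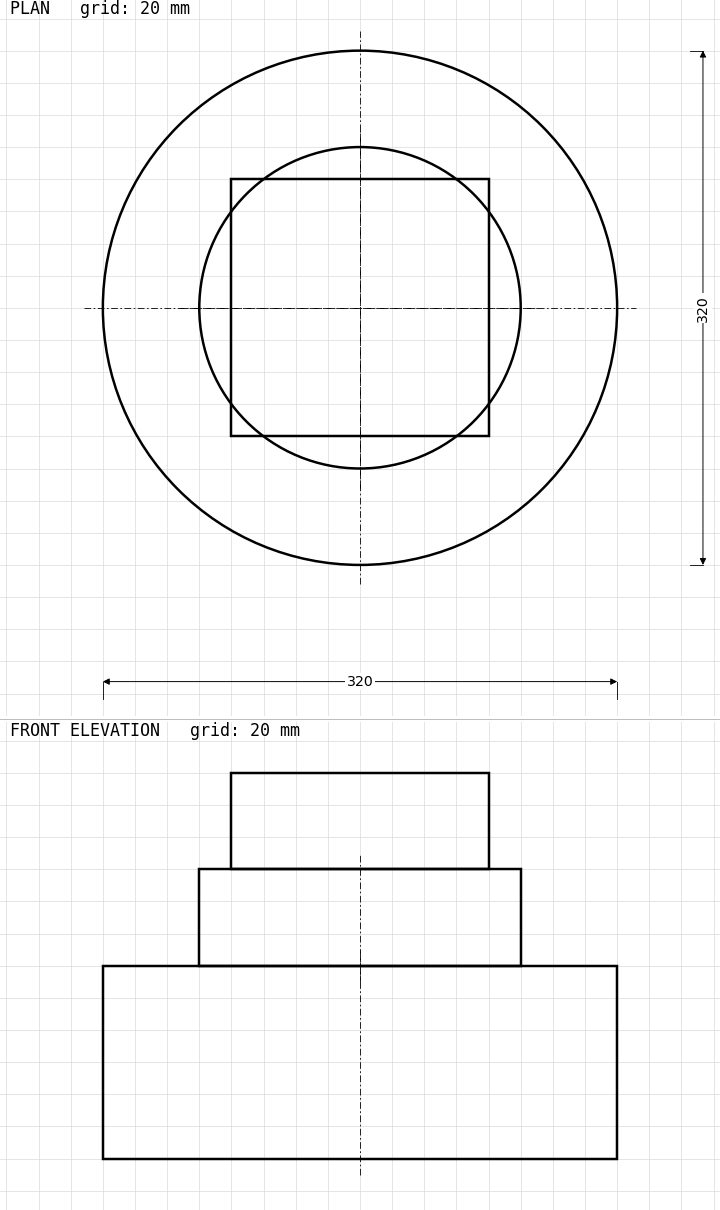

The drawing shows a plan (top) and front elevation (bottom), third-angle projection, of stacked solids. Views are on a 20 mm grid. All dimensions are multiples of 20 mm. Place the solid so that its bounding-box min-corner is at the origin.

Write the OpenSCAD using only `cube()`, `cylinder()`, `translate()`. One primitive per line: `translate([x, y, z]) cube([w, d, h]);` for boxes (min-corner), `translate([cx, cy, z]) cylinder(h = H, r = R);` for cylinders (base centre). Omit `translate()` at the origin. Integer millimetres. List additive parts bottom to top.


translate([160, 160, 0]) cylinder(h = 120, r = 160);
translate([160, 160, 120]) cylinder(h = 60, r = 100);
translate([80, 80, 180]) cube([160, 160, 60]);
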